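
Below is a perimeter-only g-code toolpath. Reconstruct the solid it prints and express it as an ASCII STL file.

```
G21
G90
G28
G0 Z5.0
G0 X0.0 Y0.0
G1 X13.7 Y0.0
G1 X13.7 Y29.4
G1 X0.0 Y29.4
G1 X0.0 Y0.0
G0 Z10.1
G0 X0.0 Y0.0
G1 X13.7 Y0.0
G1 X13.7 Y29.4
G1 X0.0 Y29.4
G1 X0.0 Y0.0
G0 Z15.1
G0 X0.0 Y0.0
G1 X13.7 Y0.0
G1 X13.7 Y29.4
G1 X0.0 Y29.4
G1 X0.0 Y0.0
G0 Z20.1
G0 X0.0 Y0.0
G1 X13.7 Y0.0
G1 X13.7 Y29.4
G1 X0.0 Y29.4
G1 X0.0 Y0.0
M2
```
solid part
  facet normal 0.0000 0.0000 -1.0000
    outer loop
      vertex 13.7 29.4 0.0
      vertex 13.7 0.0 0.0
      vertex 0.0 0.0 0.0
    endloop
  endfacet
  facet normal 0.0000 0.0000 -1.0000
    outer loop
      vertex 0.0 29.4 0.0
      vertex 13.7 29.4 0.0
      vertex 0.0 0.0 0.0
    endloop
  endfacet
  facet normal 0.0000 0.0000 1.0000
    outer loop
      vertex 0.0 0.0 20.1
      vertex 13.7 0.0 20.1
      vertex 13.7 29.4 20.1
    endloop
  endfacet
  facet normal 0.0000 0.0000 1.0000
    outer loop
      vertex 0.0 0.0 20.1
      vertex 13.7 29.4 20.1
      vertex 0.0 29.4 20.1
    endloop
  endfacet
  facet normal 0.0000 -1.0000 0.0000
    outer loop
      vertex 0.0 0.0 0.0
      vertex 13.7 0.0 0.0
      vertex 13.7 0.0 20.1
    endloop
  endfacet
  facet normal 0.0000 -1.0000 0.0000
    outer loop
      vertex 0.0 0.0 0.0
      vertex 13.7 0.0 20.1
      vertex 0.0 0.0 20.1
    endloop
  endfacet
  facet normal 0.0000 1.0000 0.0000
    outer loop
      vertex 13.7 29.4 20.1
      vertex 13.7 29.4 0.0
      vertex 0.0 29.4 0.0
    endloop
  endfacet
  facet normal 0.0000 1.0000 0.0000
    outer loop
      vertex 0.0 29.4 20.1
      vertex 13.7 29.4 20.1
      vertex 0.0 29.4 0.0
    endloop
  endfacet
  facet normal -1.0000 0.0000 0.0000
    outer loop
      vertex 0.0 29.4 20.1
      vertex 0.0 29.4 0.0
      vertex 0.0 0.0 0.0
    endloop
  endfacet
  facet normal -1.0000 0.0000 0.0000
    outer loop
      vertex 0.0 0.0 20.1
      vertex 0.0 29.4 20.1
      vertex 0.0 0.0 0.0
    endloop
  endfacet
  facet normal 1.0000 0.0000 0.0000
    outer loop
      vertex 13.7 0.0 0.0
      vertex 13.7 29.4 0.0
      vertex 13.7 29.4 20.1
    endloop
  endfacet
  facet normal 1.0000 0.0000 0.0000
    outer loop
      vertex 13.7 0.0 0.0
      vertex 13.7 29.4 20.1
      vertex 13.7 0.0 20.1
    endloop
  endfacet
endsolid part

The G0 Z moves step by Δz≈5.0 mm. Every layer's G1 loop is the same polygon, so the solid is a straight extrusion of it from z=0 to z≈20.1. Closing with flat bottom and top caps and triangulating gives 12 facets — a rectangular box, roughly 13.7 × 29.4 mm footprint and 20.1 mm tall.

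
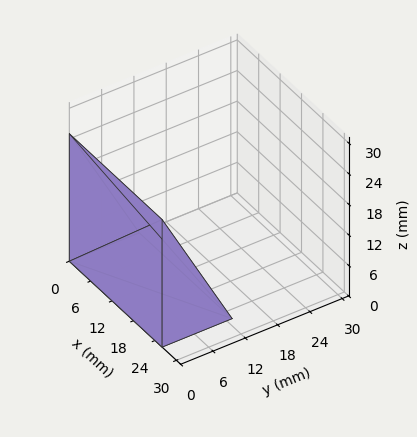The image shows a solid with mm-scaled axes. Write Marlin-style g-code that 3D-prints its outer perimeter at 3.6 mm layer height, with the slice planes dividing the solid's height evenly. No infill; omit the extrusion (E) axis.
Reading the render: the shape is a wedge (ramp): 26 × 13 mm base, rising to 25 mm along the y=0 edge and sloping linearly to z=0 at y=13 (dimensions read to the nearest mm from the axis ticks). For the g-code, the solid's height is divided into equal slices at the stated Δz and each level perimeter traced with G1 moves after a G0 lift.

; perimeter-only toolpath
G21 ; units = mm
G90 ; absolute positioning
G28 ; home
; layer 1
G0 Z3.6
G0 X0.0 Y0.0
G1 X26.0 Y0.0
G1 X26.0 Y11.1
G1 X0.0 Y11.1
G1 X0.0 Y0.0
; layer 2
G0 Z7.1
G0 X0.0 Y0.0
G1 X26.0 Y0.0
G1 X26.0 Y9.3
G1 X0.0 Y9.3
G1 X0.0 Y0.0
; layer 3
G0 Z10.7
G0 X0.0 Y0.0
G1 X26.0 Y0.0
G1 X26.0 Y7.4
G1 X0.0 Y7.4
G1 X0.0 Y0.0
; layer 4
G0 Z14.3
G0 X0.0 Y0.0
G1 X26.0 Y0.0
G1 X26.0 Y5.6
G1 X0.0 Y5.6
G1 X0.0 Y0.0
; layer 5
G0 Z17.9
G0 X0.0 Y0.0
G1 X26.0 Y0.0
G1 X26.0 Y3.7
G1 X0.0 Y3.7
G1 X0.0 Y0.0
; layer 6
G0 Z21.4
G0 X0.0 Y0.0
G1 X26.0 Y0.0
G1 X26.0 Y1.9
G1 X0.0 Y1.9
G1 X0.0 Y0.0
M2 ; end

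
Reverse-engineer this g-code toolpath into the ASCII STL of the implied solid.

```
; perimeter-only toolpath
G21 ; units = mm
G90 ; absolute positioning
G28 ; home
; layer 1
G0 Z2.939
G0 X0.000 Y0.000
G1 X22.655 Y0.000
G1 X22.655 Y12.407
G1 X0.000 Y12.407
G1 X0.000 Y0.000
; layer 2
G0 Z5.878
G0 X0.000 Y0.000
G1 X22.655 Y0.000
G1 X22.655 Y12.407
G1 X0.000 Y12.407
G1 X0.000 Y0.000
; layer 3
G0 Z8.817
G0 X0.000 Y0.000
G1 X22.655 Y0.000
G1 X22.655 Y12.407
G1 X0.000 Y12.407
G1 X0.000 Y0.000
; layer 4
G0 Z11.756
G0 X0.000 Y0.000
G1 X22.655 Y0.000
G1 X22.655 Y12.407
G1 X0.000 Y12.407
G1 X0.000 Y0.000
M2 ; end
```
solid part
  facet normal 0.0000 0.0000 -1.0000
    outer loop
      vertex 22.655 12.407 0.000
      vertex 22.655 0.000 0.000
      vertex 0.000 0.000 0.000
    endloop
  endfacet
  facet normal 0.0000 0.0000 -1.0000
    outer loop
      vertex 0.000 12.407 0.000
      vertex 22.655 12.407 0.000
      vertex 0.000 0.000 0.000
    endloop
  endfacet
  facet normal 0.0000 0.0000 1.0000
    outer loop
      vertex 0.000 0.000 11.756
      vertex 22.655 0.000 11.756
      vertex 22.655 12.407 11.756
    endloop
  endfacet
  facet normal 0.0000 0.0000 1.0000
    outer loop
      vertex 0.000 0.000 11.756
      vertex 22.655 12.407 11.756
      vertex 0.000 12.407 11.756
    endloop
  endfacet
  facet normal 0.0000 -1.0000 0.0000
    outer loop
      vertex 0.000 0.000 0.000
      vertex 22.655 0.000 0.000
      vertex 22.655 0.000 11.756
    endloop
  endfacet
  facet normal 0.0000 -1.0000 0.0000
    outer loop
      vertex 0.000 0.000 0.000
      vertex 22.655 0.000 11.756
      vertex 0.000 0.000 11.756
    endloop
  endfacet
  facet normal 0.0000 1.0000 0.0000
    outer loop
      vertex 22.655 12.407 11.756
      vertex 22.655 12.407 0.000
      vertex 0.000 12.407 0.000
    endloop
  endfacet
  facet normal 0.0000 1.0000 0.0000
    outer loop
      vertex 0.000 12.407 11.756
      vertex 22.655 12.407 11.756
      vertex 0.000 12.407 0.000
    endloop
  endfacet
  facet normal -1.0000 0.0000 0.0000
    outer loop
      vertex 0.000 12.407 11.756
      vertex 0.000 12.407 0.000
      vertex 0.000 0.000 0.000
    endloop
  endfacet
  facet normal -1.0000 0.0000 0.0000
    outer loop
      vertex 0.000 0.000 11.756
      vertex 0.000 12.407 11.756
      vertex 0.000 0.000 0.000
    endloop
  endfacet
  facet normal 1.0000 0.0000 0.0000
    outer loop
      vertex 22.655 0.000 0.000
      vertex 22.655 12.407 0.000
      vertex 22.655 12.407 11.756
    endloop
  endfacet
  facet normal 1.0000 0.0000 0.0000
    outer loop
      vertex 22.655 0.000 0.000
      vertex 22.655 12.407 11.756
      vertex 22.655 0.000 11.756
    endloop
  endfacet
endsolid part

The G0 Z moves step by Δz≈2.939 mm. Every layer's G1 loop is the same polygon, so the solid is a straight extrusion of it from z=0 to z≈11.8. Closing with flat bottom and top caps and triangulating gives 12 facets — a rectangular box, roughly 22.7 × 12.4 mm footprint and 11.8 mm tall.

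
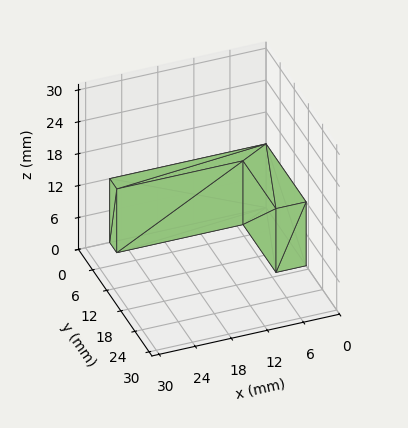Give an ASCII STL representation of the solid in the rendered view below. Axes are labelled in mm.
Reading the render: the shape is an L-shaped prism: outer 26 × 17 mm, arm thicknesses ≈ 3 mm (horizontal) and 5 mm (vertical), extruded 12 mm in z (dimensions read to the nearest mm from the axis ticks). For the STL, each face is triangulated and given an outward normal.

solid part
  facet normal 0.0000 0.0000 -1.0000
    outer loop
      vertex 26.00 3.00 0.00
      vertex 26.00 0.00 0.00
      vertex 0.00 0.00 0.00
    endloop
  endfacet
  facet normal 0.0000 0.0000 -1.0000
    outer loop
      vertex 5.00 3.00 0.00
      vertex 26.00 3.00 0.00
      vertex 0.00 0.00 0.00
    endloop
  endfacet
  facet normal 0.0000 0.0000 -1.0000
    outer loop
      vertex 5.00 17.00 0.00
      vertex 5.00 3.00 0.00
      vertex 0.00 0.00 0.00
    endloop
  endfacet
  facet normal 0.0000 0.0000 -1.0000
    outer loop
      vertex 0.00 17.00 0.00
      vertex 5.00 17.00 0.00
      vertex 0.00 0.00 0.00
    endloop
  endfacet
  facet normal 0.0000 0.0000 1.0000
    outer loop
      vertex 0.00 0.00 12.00
      vertex 26.00 0.00 12.00
      vertex 26.00 3.00 12.00
    endloop
  endfacet
  facet normal 0.0000 0.0000 1.0000
    outer loop
      vertex 0.00 0.00 12.00
      vertex 26.00 3.00 12.00
      vertex 5.00 3.00 12.00
    endloop
  endfacet
  facet normal 0.0000 0.0000 1.0000
    outer loop
      vertex 0.00 0.00 12.00
      vertex 5.00 3.00 12.00
      vertex 5.00 17.00 12.00
    endloop
  endfacet
  facet normal 0.0000 0.0000 1.0000
    outer loop
      vertex 0.00 0.00 12.00
      vertex 5.00 17.00 12.00
      vertex 0.00 17.00 12.00
    endloop
  endfacet
  facet normal 0.0000 -1.0000 0.0000
    outer loop
      vertex 0.00 0.00 0.00
      vertex 26.00 0.00 0.00
      vertex 26.00 0.00 12.00
    endloop
  endfacet
  facet normal 0.0000 -1.0000 0.0000
    outer loop
      vertex 0.00 0.00 0.00
      vertex 26.00 0.00 12.00
      vertex 0.00 0.00 12.00
    endloop
  endfacet
  facet normal 1.0000 0.0000 0.0000
    outer loop
      vertex 26.00 0.00 0.00
      vertex 26.00 3.00 0.00
      vertex 26.00 3.00 12.00
    endloop
  endfacet
  facet normal 1.0000 0.0000 0.0000
    outer loop
      vertex 26.00 0.00 0.00
      vertex 26.00 3.00 12.00
      vertex 26.00 0.00 12.00
    endloop
  endfacet
  facet normal 0.0000 1.0000 0.0000
    outer loop
      vertex 26.00 3.00 0.00
      vertex 5.00 3.00 0.00
      vertex 5.00 3.00 12.00
    endloop
  endfacet
  facet normal 0.0000 1.0000 0.0000
    outer loop
      vertex 26.00 3.00 0.00
      vertex 5.00 3.00 12.00
      vertex 26.00 3.00 12.00
    endloop
  endfacet
  facet normal 1.0000 0.0000 0.0000
    outer loop
      vertex 5.00 3.00 0.00
      vertex 5.00 17.00 0.00
      vertex 5.00 17.00 12.00
    endloop
  endfacet
  facet normal 1.0000 0.0000 0.0000
    outer loop
      vertex 5.00 3.00 0.00
      vertex 5.00 17.00 12.00
      vertex 5.00 3.00 12.00
    endloop
  endfacet
  facet normal 0.0000 1.0000 0.0000
    outer loop
      vertex 5.00 17.00 0.00
      vertex 0.00 17.00 0.00
      vertex 0.00 17.00 12.00
    endloop
  endfacet
  facet normal 0.0000 1.0000 0.0000
    outer loop
      vertex 5.00 17.00 0.00
      vertex 0.00 17.00 12.00
      vertex 5.00 17.00 12.00
    endloop
  endfacet
  facet normal -1.0000 0.0000 0.0000
    outer loop
      vertex 0.00 17.00 0.00
      vertex 0.00 0.00 0.00
      vertex 0.00 0.00 12.00
    endloop
  endfacet
  facet normal -1.0000 0.0000 0.0000
    outer loop
      vertex 0.00 17.00 0.00
      vertex 0.00 0.00 12.00
      vertex 0.00 17.00 12.00
    endloop
  endfacet
endsolid part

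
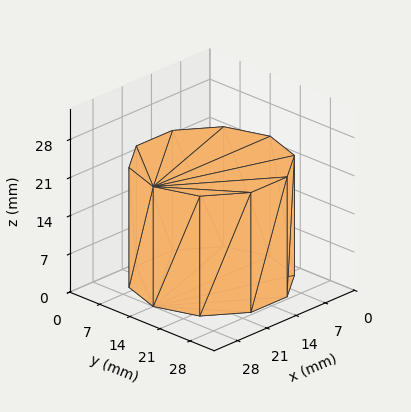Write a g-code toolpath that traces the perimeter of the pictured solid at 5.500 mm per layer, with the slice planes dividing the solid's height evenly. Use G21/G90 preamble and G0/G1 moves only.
Reading the render: the shape is a regular 10-sided prism (a cylinder approximated with 10 flat sides), circumscribed radius ≈ 14 mm, height ≈ 22 mm (dimensions read to the nearest mm from the axis ticks). For the g-code, the solid's height is divided into equal slices at the stated Δz and each level perimeter traced with G1 moves after a G0 lift.

; perimeter-only toolpath
G21 ; units = mm
G90 ; absolute positioning
G28 ; home
; layer 1
G0 Z5.500
G0 X28.000 Y14.000
G1 X25.326 Y22.229
G1 X18.326 Y27.315
G1 X9.674 Y27.315
G1 X2.674 Y22.229
G1 X0.000 Y14.000
G1 X2.674 Y5.771
G1 X9.674 Y0.685
G1 X18.326 Y0.685
G1 X25.326 Y5.771
G1 X28.000 Y14.000
; layer 2
G0 Z11.000
G0 X28.000 Y14.000
G1 X25.326 Y22.229
G1 X18.326 Y27.315
G1 X9.674 Y27.315
G1 X2.674 Y22.229
G1 X0.000 Y14.000
G1 X2.674 Y5.771
G1 X9.674 Y0.685
G1 X18.326 Y0.685
G1 X25.326 Y5.771
G1 X28.000 Y14.000
; layer 3
G0 Z16.500
G0 X28.000 Y14.000
G1 X25.326 Y22.229
G1 X18.326 Y27.315
G1 X9.674 Y27.315
G1 X2.674 Y22.229
G1 X0.000 Y14.000
G1 X2.674 Y5.771
G1 X9.674 Y0.685
G1 X18.326 Y0.685
G1 X25.326 Y5.771
G1 X28.000 Y14.000
; layer 4
G0 Z22.000
G0 X28.000 Y14.000
G1 X25.326 Y22.229
G1 X18.326 Y27.315
G1 X9.674 Y27.315
G1 X2.674 Y22.229
G1 X0.000 Y14.000
G1 X2.674 Y5.771
G1 X9.674 Y0.685
G1 X18.326 Y0.685
G1 X25.326 Y5.771
G1 X28.000 Y14.000
M2 ; end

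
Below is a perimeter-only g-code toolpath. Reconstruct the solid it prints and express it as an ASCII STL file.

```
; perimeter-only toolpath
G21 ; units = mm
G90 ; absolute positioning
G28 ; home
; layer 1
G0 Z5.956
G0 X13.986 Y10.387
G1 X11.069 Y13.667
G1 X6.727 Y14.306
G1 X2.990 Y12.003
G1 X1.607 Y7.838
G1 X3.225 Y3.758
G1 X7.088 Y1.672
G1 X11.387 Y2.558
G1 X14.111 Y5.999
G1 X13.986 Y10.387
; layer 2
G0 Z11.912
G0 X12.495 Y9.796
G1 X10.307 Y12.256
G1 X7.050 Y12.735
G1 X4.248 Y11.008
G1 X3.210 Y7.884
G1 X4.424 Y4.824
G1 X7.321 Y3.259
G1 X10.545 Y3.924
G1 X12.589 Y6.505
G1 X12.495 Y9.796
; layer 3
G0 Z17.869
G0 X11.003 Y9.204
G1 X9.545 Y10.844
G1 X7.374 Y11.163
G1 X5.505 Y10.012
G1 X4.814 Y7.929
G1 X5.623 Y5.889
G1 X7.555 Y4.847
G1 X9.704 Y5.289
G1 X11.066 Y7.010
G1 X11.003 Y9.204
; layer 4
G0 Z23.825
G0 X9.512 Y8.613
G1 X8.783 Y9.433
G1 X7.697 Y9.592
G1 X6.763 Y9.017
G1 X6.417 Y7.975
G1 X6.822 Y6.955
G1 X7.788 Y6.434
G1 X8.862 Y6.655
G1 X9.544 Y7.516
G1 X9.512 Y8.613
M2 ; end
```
solid part
  facet normal 0.0000 0.0000 -1.0000
    outer loop
      vertex 6.403 15.877 0.000
      vertex 11.831 15.079 0.000
      vertex 15.477 10.979 0.000
    endloop
  endfacet
  facet normal 0.0000 0.0000 -1.0000
    outer loop
      vertex 1.732 12.999 0.000
      vertex 6.403 15.877 0.000
      vertex 15.477 10.979 0.000
    endloop
  endfacet
  facet normal 0.0000 0.0000 -1.0000
    outer loop
      vertex 0.003 7.792 0.000
      vertex 1.732 12.999 0.000
      vertex 15.477 10.979 0.000
    endloop
  endfacet
  facet normal 0.0000 0.0000 -1.0000
    outer loop
      vertex 2.026 2.692 0.000
      vertex 0.003 7.792 0.000
      vertex 15.477 10.979 0.000
    endloop
  endfacet
  facet normal 0.0000 0.0000 -1.0000
    outer loop
      vertex 6.855 0.085 0.000
      vertex 2.026 2.692 0.000
      vertex 15.477 10.979 0.000
    endloop
  endfacet
  facet normal 0.0000 0.0000 -1.0000
    outer loop
      vertex 12.228 1.192 0.000
      vertex 6.855 0.085 0.000
      vertex 15.477 10.979 0.000
    endloop
  endfacet
  facet normal 0.0000 0.0000 -1.0000
    outer loop
      vertex 15.634 5.494 0.000
      vertex 12.228 1.192 0.000
      vertex 15.477 10.979 0.000
    endloop
  endfacet
  facet normal 0.7244 0.6442 0.2454
    outer loop
      vertex 15.477 10.979 0.000
      vertex 11.831 15.079 0.000
      vertex 8.021 8.021 29.781
    endloop
  endfacet
  facet normal 0.1410 0.9591 0.2453
    outer loop
      vertex 11.831 15.079 0.000
      vertex 6.403 15.877 0.000
      vertex 8.021 8.021 29.781
    endloop
  endfacet
  facet normal -0.5085 0.8253 0.2453
    outer loop
      vertex 6.403 15.877 0.000
      vertex 1.732 12.999 0.000
      vertex 8.021 8.021 29.781
    endloop
  endfacet
  facet normal -0.9200 0.3055 0.2454
    outer loop
      vertex 1.732 12.999 0.000
      vertex 0.003 7.792 0.000
      vertex 8.021 8.021 29.781
    endloop
  endfacet
  facet normal -0.9011 -0.3574 0.2454
    outer loop
      vertex 0.003 7.792 0.000
      vertex 2.026 2.692 0.000
      vertex 8.021 8.021 29.781
    endloop
  endfacet
  facet normal -0.4605 -0.8531 0.2454
    outer loop
      vertex 2.026 2.692 0.000
      vertex 6.855 0.085 0.000
      vertex 8.021 8.021 29.781
    endloop
  endfacet
  facet normal 0.1956 -0.9495 0.2454
    outer loop
      vertex 6.855 0.085 0.000
      vertex 12.228 1.192 0.000
      vertex 8.021 8.021 29.781
    endloop
  endfacet
  facet normal 0.7601 -0.6018 0.2454
    outer loop
      vertex 12.228 1.192 0.000
      vertex 15.634 5.494 0.000
      vertex 8.021 8.021 29.781
    endloop
  endfacet
  facet normal 0.9690 0.0277 0.2454
    outer loop
      vertex 15.634 5.494 0.000
      vertex 15.477 10.979 0.000
      vertex 8.021 8.021 29.781
    endloop
  endfacet
endsolid part

The G0 Z moves step by Δz≈5.956 mm. The G1 loops shrink linearly with z, so the solid tapers from its base footprint up to z≈29.8. Closing with a flat bottom cap and the tapered top and triangulating gives 16 facets — a regular 9-sided pyramid, base circumscribed radius ≈ 8.02 mm, apex at z ≈ 29.8 mm.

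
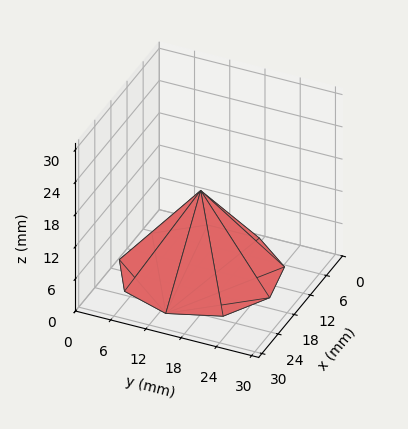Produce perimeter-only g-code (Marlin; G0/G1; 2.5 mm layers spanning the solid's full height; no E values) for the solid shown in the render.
Reading the render: the shape is a regular 9-sided pyramid, base circumscribed radius ≈ 13 mm, apex at z ≈ 15 mm (dimensions read to the nearest mm from the axis ticks). For the g-code, the solid's height is divided into equal slices at the stated Δz and each level perimeter traced with G1 moves after a G0 lift.

; perimeter-only toolpath
G21 ; units = mm
G90 ; absolute positioning
G28 ; home
; layer 1
G0 Z2.5
G0 X23.8 Y13.0
G1 X21.3 Y20.0
G1 X14.9 Y23.7
G1 X7.6 Y22.4
G1 X2.8 Y16.7
G1 X2.8 Y9.3
G1 X7.6 Y3.6
G1 X14.9 Y2.3
G1 X21.3 Y6.0
G1 X23.8 Y13.0
; layer 2
G0 Z5.0
G0 X21.7 Y13.0
G1 X19.7 Y18.6
G1 X14.5 Y21.5
G1 X8.7 Y20.5
G1 X4.9 Y15.9
G1 X4.9 Y10.1
G1 X8.7 Y5.5
G1 X14.5 Y4.5
G1 X19.7 Y7.4
G1 X21.7 Y13.0
; layer 3
G0 Z7.5
G0 X19.5 Y13.0
G1 X18.0 Y17.2
G1 X14.2 Y19.4
G1 X9.8 Y18.6
G1 X6.9 Y15.2
G1 X6.9 Y10.8
G1 X9.8 Y7.3
G1 X14.2 Y6.6
G1 X18.0 Y8.8
G1 X19.5 Y13.0
; layer 4
G0 Z10.0
G0 X17.3 Y13.0
G1 X16.3 Y15.8
G1 X13.8 Y17.3
G1 X10.8 Y16.8
G1 X8.9 Y14.5
G1 X8.9 Y11.5
G1 X10.8 Y9.2
G1 X13.8 Y8.7
G1 X16.3 Y10.2
G1 X17.3 Y13.0
; layer 5
G0 Z12.5
G0 X15.2 Y13.0
G1 X14.7 Y14.4
G1 X13.4 Y15.1
G1 X11.9 Y14.9
G1 X11.0 Y13.7
G1 X11.0 Y12.3
G1 X11.9 Y11.1
G1 X13.4 Y10.9
G1 X14.7 Y11.6
G1 X15.2 Y13.0
M2 ; end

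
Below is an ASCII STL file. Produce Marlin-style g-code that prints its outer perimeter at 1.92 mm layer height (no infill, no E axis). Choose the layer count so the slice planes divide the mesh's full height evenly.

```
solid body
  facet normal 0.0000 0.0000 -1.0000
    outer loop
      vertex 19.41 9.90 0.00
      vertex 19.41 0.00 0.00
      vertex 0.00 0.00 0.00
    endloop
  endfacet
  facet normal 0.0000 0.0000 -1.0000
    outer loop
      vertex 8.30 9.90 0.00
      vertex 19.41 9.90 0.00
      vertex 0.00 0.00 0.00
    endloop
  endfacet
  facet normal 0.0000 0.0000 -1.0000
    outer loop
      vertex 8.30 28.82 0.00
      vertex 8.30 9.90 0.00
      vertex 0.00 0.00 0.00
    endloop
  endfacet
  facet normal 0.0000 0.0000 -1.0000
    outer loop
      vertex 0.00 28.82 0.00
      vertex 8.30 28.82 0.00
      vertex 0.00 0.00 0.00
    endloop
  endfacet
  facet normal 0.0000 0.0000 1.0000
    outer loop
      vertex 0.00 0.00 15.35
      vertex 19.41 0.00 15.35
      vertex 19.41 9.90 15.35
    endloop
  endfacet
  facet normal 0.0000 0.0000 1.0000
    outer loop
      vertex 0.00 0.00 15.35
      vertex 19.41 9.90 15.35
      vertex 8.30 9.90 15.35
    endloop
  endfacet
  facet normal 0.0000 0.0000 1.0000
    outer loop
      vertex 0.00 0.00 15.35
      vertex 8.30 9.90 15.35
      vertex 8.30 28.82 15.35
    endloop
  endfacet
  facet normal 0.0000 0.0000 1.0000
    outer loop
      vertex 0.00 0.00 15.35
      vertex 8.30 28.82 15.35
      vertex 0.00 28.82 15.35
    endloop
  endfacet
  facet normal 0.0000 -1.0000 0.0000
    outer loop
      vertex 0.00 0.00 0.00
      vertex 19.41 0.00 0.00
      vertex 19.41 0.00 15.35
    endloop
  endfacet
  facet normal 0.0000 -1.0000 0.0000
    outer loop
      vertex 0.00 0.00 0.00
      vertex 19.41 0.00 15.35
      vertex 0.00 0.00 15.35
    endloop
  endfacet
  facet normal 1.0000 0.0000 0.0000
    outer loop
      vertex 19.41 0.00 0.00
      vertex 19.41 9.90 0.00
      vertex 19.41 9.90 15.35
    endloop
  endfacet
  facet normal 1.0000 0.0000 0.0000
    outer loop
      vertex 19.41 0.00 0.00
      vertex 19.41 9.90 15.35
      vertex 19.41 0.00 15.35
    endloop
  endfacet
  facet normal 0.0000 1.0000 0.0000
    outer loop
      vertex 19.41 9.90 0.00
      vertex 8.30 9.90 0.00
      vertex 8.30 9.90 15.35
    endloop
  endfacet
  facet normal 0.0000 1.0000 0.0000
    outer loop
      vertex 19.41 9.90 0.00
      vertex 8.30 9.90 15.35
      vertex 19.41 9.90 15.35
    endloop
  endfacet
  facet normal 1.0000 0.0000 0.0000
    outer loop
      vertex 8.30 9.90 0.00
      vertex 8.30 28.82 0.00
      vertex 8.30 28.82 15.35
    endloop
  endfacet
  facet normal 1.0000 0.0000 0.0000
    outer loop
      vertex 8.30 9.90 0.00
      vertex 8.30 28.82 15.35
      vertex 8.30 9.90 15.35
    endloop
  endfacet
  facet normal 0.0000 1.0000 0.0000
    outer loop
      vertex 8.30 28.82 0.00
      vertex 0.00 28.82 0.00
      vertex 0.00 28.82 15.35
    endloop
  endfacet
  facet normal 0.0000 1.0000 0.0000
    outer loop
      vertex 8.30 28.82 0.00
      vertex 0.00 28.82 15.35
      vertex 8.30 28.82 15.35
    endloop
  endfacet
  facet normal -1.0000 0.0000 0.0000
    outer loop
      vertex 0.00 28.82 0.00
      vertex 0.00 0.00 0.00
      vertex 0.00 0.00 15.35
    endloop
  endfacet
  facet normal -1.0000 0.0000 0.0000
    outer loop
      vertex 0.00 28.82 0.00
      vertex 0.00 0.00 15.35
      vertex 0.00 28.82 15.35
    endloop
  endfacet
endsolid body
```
; perimeter-only toolpath
G21 ; units = mm
G90 ; absolute positioning
G28 ; home
; layer 1
G0 Z1.92
G0 X0.00 Y0.00
G1 X19.41 Y0.00
G1 X19.41 Y9.90
G1 X8.30 Y9.90
G1 X8.30 Y28.82
G1 X0.00 Y28.82
G1 X0.00 Y0.00
; layer 2
G0 Z3.84
G0 X0.00 Y0.00
G1 X19.41 Y0.00
G1 X19.41 Y9.90
G1 X8.30 Y9.90
G1 X8.30 Y28.82
G1 X0.00 Y28.82
G1 X0.00 Y0.00
; layer 3
G0 Z5.76
G0 X0.00 Y0.00
G1 X19.41 Y0.00
G1 X19.41 Y9.90
G1 X8.30 Y9.90
G1 X8.30 Y28.82
G1 X0.00 Y28.82
G1 X0.00 Y0.00
; layer 4
G0 Z7.67
G0 X0.00 Y0.00
G1 X19.41 Y0.00
G1 X19.41 Y9.90
G1 X8.30 Y9.90
G1 X8.30 Y28.82
G1 X0.00 Y28.82
G1 X0.00 Y0.00
; layer 5
G0 Z9.59
G0 X0.00 Y0.00
G1 X19.41 Y0.00
G1 X19.41 Y9.90
G1 X8.30 Y9.90
G1 X8.30 Y28.82
G1 X0.00 Y28.82
G1 X0.00 Y0.00
; layer 6
G0 Z11.51
G0 X0.00 Y0.00
G1 X19.41 Y0.00
G1 X19.41 Y9.90
G1 X8.30 Y9.90
G1 X8.30 Y28.82
G1 X0.00 Y28.82
G1 X0.00 Y0.00
; layer 7
G0 Z13.43
G0 X0.00 Y0.00
G1 X19.41 Y0.00
G1 X19.41 Y9.90
G1 X8.30 Y9.90
G1 X8.30 Y28.82
G1 X0.00 Y28.82
G1 X0.00 Y0.00
; layer 8
G0 Z15.35
G0 X0.00 Y0.00
G1 X19.41 Y0.00
G1 X19.41 Y9.90
G1 X8.30 Y9.90
G1 X8.30 Y28.82
G1 X0.00 Y28.82
G1 X0.00 Y0.00
M2 ; end

The solid is an L-shaped prism: outer 19.4 × 28.8 mm, arm thicknesses ≈ 9.9 mm (horizontal) and 8.3 mm (vertical), extruded 15.3 mm in z. Slicing at Δz = 1.92 mm — 8 equal slices spanning the solid's height, so layer i sits at z = i·h/8 — gives 8 non-empty perimeters. Each is a 6-segment closed polygon; G0 lifts to the layer z and rapids to the start vertex, then G1 traces the edges.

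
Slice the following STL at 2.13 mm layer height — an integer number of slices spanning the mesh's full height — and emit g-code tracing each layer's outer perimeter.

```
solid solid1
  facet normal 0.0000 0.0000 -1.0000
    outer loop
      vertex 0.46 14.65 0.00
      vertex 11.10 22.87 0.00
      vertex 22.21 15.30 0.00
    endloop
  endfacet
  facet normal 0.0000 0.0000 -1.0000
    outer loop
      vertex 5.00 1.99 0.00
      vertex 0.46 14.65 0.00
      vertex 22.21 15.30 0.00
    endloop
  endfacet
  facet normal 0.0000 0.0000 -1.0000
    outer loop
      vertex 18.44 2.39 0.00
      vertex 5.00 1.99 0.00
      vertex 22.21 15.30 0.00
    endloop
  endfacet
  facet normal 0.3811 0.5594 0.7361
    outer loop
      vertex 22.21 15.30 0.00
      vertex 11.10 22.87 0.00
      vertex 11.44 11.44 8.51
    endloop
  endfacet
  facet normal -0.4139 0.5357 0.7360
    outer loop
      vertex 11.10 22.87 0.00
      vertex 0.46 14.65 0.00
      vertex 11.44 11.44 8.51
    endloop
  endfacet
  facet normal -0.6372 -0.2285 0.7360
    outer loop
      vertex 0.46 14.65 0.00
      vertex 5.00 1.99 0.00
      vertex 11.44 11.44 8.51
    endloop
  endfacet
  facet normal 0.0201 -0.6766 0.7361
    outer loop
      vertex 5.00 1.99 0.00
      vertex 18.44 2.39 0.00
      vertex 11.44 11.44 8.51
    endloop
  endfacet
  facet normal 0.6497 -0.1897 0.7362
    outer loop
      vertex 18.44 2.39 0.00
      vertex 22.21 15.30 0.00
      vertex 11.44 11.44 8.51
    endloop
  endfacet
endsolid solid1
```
; perimeter-only toolpath
G21 ; units = mm
G90 ; absolute positioning
G28 ; home
; layer 1
G0 Z2.13
G0 X19.52 Y14.34
G1 X11.18 Y20.01
G1 X3.21 Y13.85
G1 X6.61 Y4.35
G1 X16.69 Y4.65
G1 X19.52 Y14.34
; layer 2
G0 Z4.25
G0 X16.82 Y13.37
G1 X11.27 Y17.16
G1 X5.95 Y13.04
G1 X8.22 Y6.71
G1 X14.94 Y6.92
G1 X16.82 Y13.37
; layer 3
G0 Z6.38
G0 X14.13 Y12.41
G1 X11.36 Y14.30
G1 X8.70 Y12.24
G1 X9.83 Y9.08
G1 X13.19 Y9.18
G1 X14.13 Y12.41
M2 ; end

The solid is a regular 5-sided pyramid, base circumscribed radius ≈ 11.4 mm, apex at z ≈ 8.51 mm. Slicing at Δz = 2.13 mm — 4 equal slices spanning the solid's height, so layer i sits at z = i·h/4 — gives 3 non-empty perimeters. Each is a 5-segment closed polygon; G0 lifts to the layer z and rapids to the start vertex, then G1 traces the edges. The cross-section shrinks linearly with z (the slice at the apex is degenerate and omitted).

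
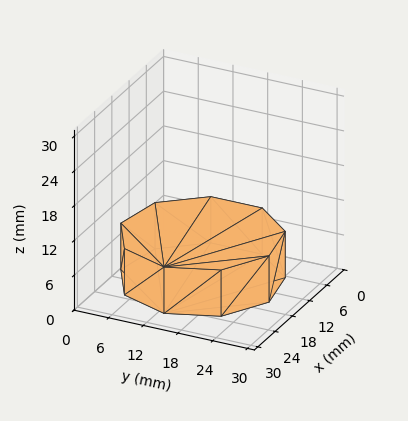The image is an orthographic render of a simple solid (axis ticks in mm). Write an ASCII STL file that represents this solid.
Reading the render: the shape is a regular 9-sided prism (a cylinder approximated with 9 flat sides), circumscribed radius ≈ 13 mm, height ≈ 8 mm (dimensions read to the nearest mm from the axis ticks). For the STL, each face is triangulated and given an outward normal.

solid part
  facet normal 0.0000 0.0000 -1.0000
    outer loop
      vertex 15.26 25.80 0.00
      vertex 22.96 21.36 0.00
      vertex 26.00 13.00 0.00
    endloop
  endfacet
  facet normal 0.0000 0.0000 -1.0000
    outer loop
      vertex 6.50 24.26 0.00
      vertex 15.26 25.80 0.00
      vertex 26.00 13.00 0.00
    endloop
  endfacet
  facet normal 0.0000 0.0000 -1.0000
    outer loop
      vertex 0.78 17.45 0.00
      vertex 6.50 24.26 0.00
      vertex 26.00 13.00 0.00
    endloop
  endfacet
  facet normal 0.0000 0.0000 -1.0000
    outer loop
      vertex 0.78 8.55 0.00
      vertex 0.78 17.45 0.00
      vertex 26.00 13.00 0.00
    endloop
  endfacet
  facet normal 0.0000 0.0000 -1.0000
    outer loop
      vertex 6.50 1.74 0.00
      vertex 0.78 8.55 0.00
      vertex 26.00 13.00 0.00
    endloop
  endfacet
  facet normal 0.0000 0.0000 -1.0000
    outer loop
      vertex 15.26 0.20 0.00
      vertex 6.50 1.74 0.00
      vertex 26.00 13.00 0.00
    endloop
  endfacet
  facet normal 0.0000 0.0000 -1.0000
    outer loop
      vertex 22.96 4.64 0.00
      vertex 15.26 0.20 0.00
      vertex 26.00 13.00 0.00
    endloop
  endfacet
  facet normal 0.0000 0.0000 1.0000
    outer loop
      vertex 26.00 13.00 8.00
      vertex 22.96 21.36 8.00
      vertex 15.26 25.80 8.00
    endloop
  endfacet
  facet normal 0.0000 0.0000 1.0000
    outer loop
      vertex 26.00 13.00 8.00
      vertex 15.26 25.80 8.00
      vertex 6.50 24.26 8.00
    endloop
  endfacet
  facet normal 0.0000 0.0000 1.0000
    outer loop
      vertex 26.00 13.00 8.00
      vertex 6.50 24.26 8.00
      vertex 0.78 17.45 8.00
    endloop
  endfacet
  facet normal 0.0000 0.0000 1.0000
    outer loop
      vertex 26.00 13.00 8.00
      vertex 0.78 17.45 8.00
      vertex 0.78 8.55 8.00
    endloop
  endfacet
  facet normal 0.0000 0.0000 1.0000
    outer loop
      vertex 26.00 13.00 8.00
      vertex 0.78 8.55 8.00
      vertex 6.50 1.74 8.00
    endloop
  endfacet
  facet normal 0.0000 0.0000 1.0000
    outer loop
      vertex 26.00 13.00 8.00
      vertex 6.50 1.74 8.00
      vertex 15.26 0.20 8.00
    endloop
  endfacet
  facet normal 0.0000 0.0000 1.0000
    outer loop
      vertex 26.00 13.00 8.00
      vertex 15.26 0.20 8.00
      vertex 22.96 4.64 8.00
    endloop
  endfacet
  facet normal 0.9398 0.3417 0.0000
    outer loop
      vertex 26.00 13.00 0.00
      vertex 22.96 21.36 0.00
      vertex 22.96 21.36 8.00
    endloop
  endfacet
  facet normal 0.9398 0.3417 0.0000
    outer loop
      vertex 26.00 13.00 0.00
      vertex 22.96 21.36 8.00
      vertex 26.00 13.00 8.00
    endloop
  endfacet
  facet normal 0.4995 0.8663 0.0000
    outer loop
      vertex 22.96 21.36 0.00
      vertex 15.26 25.80 0.00
      vertex 15.26 25.80 8.00
    endloop
  endfacet
  facet normal 0.4995 0.8663 0.0000
    outer loop
      vertex 22.96 21.36 0.00
      vertex 15.26 25.80 8.00
      vertex 22.96 21.36 8.00
    endloop
  endfacet
  facet normal -0.1731 0.9849 0.0000
    outer loop
      vertex 15.26 25.80 0.00
      vertex 6.50 24.26 0.00
      vertex 6.50 24.26 8.00
    endloop
  endfacet
  facet normal -0.1731 0.9849 0.0000
    outer loop
      vertex 15.26 25.80 0.00
      vertex 6.50 24.26 8.00
      vertex 15.26 25.80 8.00
    endloop
  endfacet
  facet normal -0.7657 0.6432 0.0000
    outer loop
      vertex 6.50 24.26 0.00
      vertex 0.78 17.45 0.00
      vertex 0.78 17.45 8.00
    endloop
  endfacet
  facet normal -0.7657 0.6432 0.0000
    outer loop
      vertex 6.50 24.26 0.00
      vertex 0.78 17.45 8.00
      vertex 6.50 24.26 8.00
    endloop
  endfacet
  facet normal -1.0000 0.0000 0.0000
    outer loop
      vertex 0.78 17.45 0.00
      vertex 0.78 8.55 0.00
      vertex 0.78 8.55 8.00
    endloop
  endfacet
  facet normal -1.0000 0.0000 0.0000
    outer loop
      vertex 0.78 17.45 0.00
      vertex 0.78 8.55 8.00
      vertex 0.78 17.45 8.00
    endloop
  endfacet
  facet normal -0.7657 -0.6432 0.0000
    outer loop
      vertex 0.78 8.55 0.00
      vertex 6.50 1.74 0.00
      vertex 6.50 1.74 8.00
    endloop
  endfacet
  facet normal -0.7657 -0.6432 0.0000
    outer loop
      vertex 0.78 8.55 0.00
      vertex 6.50 1.74 8.00
      vertex 0.78 8.55 8.00
    endloop
  endfacet
  facet normal -0.1731 -0.9849 0.0000
    outer loop
      vertex 6.50 1.74 0.00
      vertex 15.26 0.20 0.00
      vertex 15.26 0.20 8.00
    endloop
  endfacet
  facet normal -0.1731 -0.9849 0.0000
    outer loop
      vertex 6.50 1.74 0.00
      vertex 15.26 0.20 8.00
      vertex 6.50 1.74 8.00
    endloop
  endfacet
  facet normal 0.4995 -0.8663 0.0000
    outer loop
      vertex 15.26 0.20 0.00
      vertex 22.96 4.64 0.00
      vertex 22.96 4.64 8.00
    endloop
  endfacet
  facet normal 0.4995 -0.8663 0.0000
    outer loop
      vertex 15.26 0.20 0.00
      vertex 22.96 4.64 8.00
      vertex 15.26 0.20 8.00
    endloop
  endfacet
  facet normal 0.9398 -0.3417 0.0000
    outer loop
      vertex 22.96 4.64 0.00
      vertex 26.00 13.00 0.00
      vertex 26.00 13.00 8.00
    endloop
  endfacet
  facet normal 0.9398 -0.3417 0.0000
    outer loop
      vertex 22.96 4.64 0.00
      vertex 26.00 13.00 8.00
      vertex 22.96 4.64 8.00
    endloop
  endfacet
endsolid part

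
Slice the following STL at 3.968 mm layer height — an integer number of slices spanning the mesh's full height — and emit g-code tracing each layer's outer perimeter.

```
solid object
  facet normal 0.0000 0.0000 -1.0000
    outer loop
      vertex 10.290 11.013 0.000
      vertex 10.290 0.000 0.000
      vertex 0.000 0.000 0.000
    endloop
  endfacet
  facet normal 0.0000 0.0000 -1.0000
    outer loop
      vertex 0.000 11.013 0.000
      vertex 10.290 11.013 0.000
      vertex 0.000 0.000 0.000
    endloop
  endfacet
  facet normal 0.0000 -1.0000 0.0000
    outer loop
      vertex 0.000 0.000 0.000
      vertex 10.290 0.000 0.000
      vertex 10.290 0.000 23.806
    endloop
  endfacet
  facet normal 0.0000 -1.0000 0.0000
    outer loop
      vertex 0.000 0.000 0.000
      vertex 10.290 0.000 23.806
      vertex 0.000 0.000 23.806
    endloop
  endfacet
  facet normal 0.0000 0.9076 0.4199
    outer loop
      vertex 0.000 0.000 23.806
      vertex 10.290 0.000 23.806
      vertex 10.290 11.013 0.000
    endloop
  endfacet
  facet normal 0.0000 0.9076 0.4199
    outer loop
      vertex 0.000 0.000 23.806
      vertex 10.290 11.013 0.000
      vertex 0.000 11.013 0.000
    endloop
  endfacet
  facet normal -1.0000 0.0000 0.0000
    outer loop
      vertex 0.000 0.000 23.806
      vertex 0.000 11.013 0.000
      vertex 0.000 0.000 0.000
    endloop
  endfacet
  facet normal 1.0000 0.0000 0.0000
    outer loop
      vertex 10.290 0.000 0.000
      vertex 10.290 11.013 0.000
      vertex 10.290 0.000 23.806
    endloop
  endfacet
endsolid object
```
; perimeter-only toolpath
G21 ; units = mm
G90 ; absolute positioning
G28 ; home
; layer 1
G0 Z3.968
G0 X0.000 Y0.000
G1 X10.290 Y0.000
G1 X10.290 Y9.178
G1 X0.000 Y9.178
G1 X0.000 Y0.000
; layer 2
G0 Z7.935
G0 X0.000 Y0.000
G1 X10.290 Y0.000
G1 X10.290 Y7.342
G1 X0.000 Y7.342
G1 X0.000 Y0.000
; layer 3
G0 Z11.903
G0 X0.000 Y0.000
G1 X10.290 Y0.000
G1 X10.290 Y5.506
G1 X0.000 Y5.506
G1 X0.000 Y0.000
; layer 4
G0 Z15.871
G0 X0.000 Y0.000
G1 X10.290 Y0.000
G1 X10.290 Y3.671
G1 X0.000 Y3.671
G1 X0.000 Y0.000
; layer 5
G0 Z19.838
G0 X0.000 Y0.000
G1 X10.290 Y0.000
G1 X10.290 Y1.835
G1 X0.000 Y1.835
G1 X0.000 Y0.000
M2 ; end

The solid is a wedge (ramp): 10.3 × 11 mm base, rising to 23.8 mm along the y=0 edge and sloping linearly to z=0 at y=11. Slicing at Δz = 3.968 mm — 6 equal slices spanning the solid's height, so layer i sits at z = i·h/6 — gives 5 non-empty perimeters. Each is a 4-segment closed polygon; G0 lifts to the layer z and rapids to the start vertex, then G1 traces the edges. The cross-section shrinks linearly with z (the slice at the apex is degenerate and omitted).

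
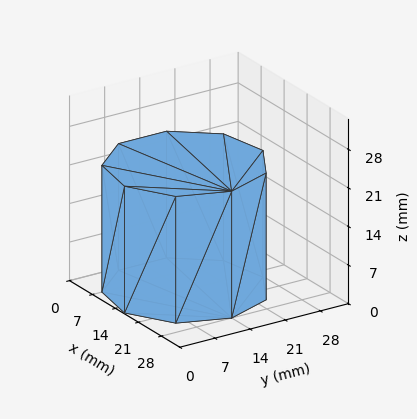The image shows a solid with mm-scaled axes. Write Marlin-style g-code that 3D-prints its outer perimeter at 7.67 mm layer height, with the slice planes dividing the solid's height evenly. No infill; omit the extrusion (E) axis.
Reading the render: the shape is a regular 9-sided prism (a cylinder approximated with 9 flat sides), circumscribed radius ≈ 14 mm, height ≈ 23 mm (dimensions read to the nearest mm from the axis ticks). For the g-code, the solid's height is divided into equal slices at the stated Δz and each level perimeter traced with G1 moves after a G0 lift.

; perimeter-only toolpath
G21 ; units = mm
G90 ; absolute positioning
G28 ; home
; layer 1
G0 Z7.67
G0 X28.00 Y14.00
G1 X24.72 Y23.00
G1 X16.43 Y27.79
G1 X7.00 Y26.12
G1 X0.84 Y18.79
G1 X0.84 Y9.21
G1 X7.00 Y1.88
G1 X16.43 Y0.21
G1 X24.72 Y5.00
G1 X28.00 Y14.00
; layer 2
G0 Z15.33
G0 X28.00 Y14.00
G1 X24.72 Y23.00
G1 X16.43 Y27.79
G1 X7.00 Y26.12
G1 X0.84 Y18.79
G1 X0.84 Y9.21
G1 X7.00 Y1.88
G1 X16.43 Y0.21
G1 X24.72 Y5.00
G1 X28.00 Y14.00
; layer 3
G0 Z23.00
G0 X28.00 Y14.00
G1 X24.72 Y23.00
G1 X16.43 Y27.79
G1 X7.00 Y26.12
G1 X0.84 Y18.79
G1 X0.84 Y9.21
G1 X7.00 Y1.88
G1 X16.43 Y0.21
G1 X24.72 Y5.00
G1 X28.00 Y14.00
M2 ; end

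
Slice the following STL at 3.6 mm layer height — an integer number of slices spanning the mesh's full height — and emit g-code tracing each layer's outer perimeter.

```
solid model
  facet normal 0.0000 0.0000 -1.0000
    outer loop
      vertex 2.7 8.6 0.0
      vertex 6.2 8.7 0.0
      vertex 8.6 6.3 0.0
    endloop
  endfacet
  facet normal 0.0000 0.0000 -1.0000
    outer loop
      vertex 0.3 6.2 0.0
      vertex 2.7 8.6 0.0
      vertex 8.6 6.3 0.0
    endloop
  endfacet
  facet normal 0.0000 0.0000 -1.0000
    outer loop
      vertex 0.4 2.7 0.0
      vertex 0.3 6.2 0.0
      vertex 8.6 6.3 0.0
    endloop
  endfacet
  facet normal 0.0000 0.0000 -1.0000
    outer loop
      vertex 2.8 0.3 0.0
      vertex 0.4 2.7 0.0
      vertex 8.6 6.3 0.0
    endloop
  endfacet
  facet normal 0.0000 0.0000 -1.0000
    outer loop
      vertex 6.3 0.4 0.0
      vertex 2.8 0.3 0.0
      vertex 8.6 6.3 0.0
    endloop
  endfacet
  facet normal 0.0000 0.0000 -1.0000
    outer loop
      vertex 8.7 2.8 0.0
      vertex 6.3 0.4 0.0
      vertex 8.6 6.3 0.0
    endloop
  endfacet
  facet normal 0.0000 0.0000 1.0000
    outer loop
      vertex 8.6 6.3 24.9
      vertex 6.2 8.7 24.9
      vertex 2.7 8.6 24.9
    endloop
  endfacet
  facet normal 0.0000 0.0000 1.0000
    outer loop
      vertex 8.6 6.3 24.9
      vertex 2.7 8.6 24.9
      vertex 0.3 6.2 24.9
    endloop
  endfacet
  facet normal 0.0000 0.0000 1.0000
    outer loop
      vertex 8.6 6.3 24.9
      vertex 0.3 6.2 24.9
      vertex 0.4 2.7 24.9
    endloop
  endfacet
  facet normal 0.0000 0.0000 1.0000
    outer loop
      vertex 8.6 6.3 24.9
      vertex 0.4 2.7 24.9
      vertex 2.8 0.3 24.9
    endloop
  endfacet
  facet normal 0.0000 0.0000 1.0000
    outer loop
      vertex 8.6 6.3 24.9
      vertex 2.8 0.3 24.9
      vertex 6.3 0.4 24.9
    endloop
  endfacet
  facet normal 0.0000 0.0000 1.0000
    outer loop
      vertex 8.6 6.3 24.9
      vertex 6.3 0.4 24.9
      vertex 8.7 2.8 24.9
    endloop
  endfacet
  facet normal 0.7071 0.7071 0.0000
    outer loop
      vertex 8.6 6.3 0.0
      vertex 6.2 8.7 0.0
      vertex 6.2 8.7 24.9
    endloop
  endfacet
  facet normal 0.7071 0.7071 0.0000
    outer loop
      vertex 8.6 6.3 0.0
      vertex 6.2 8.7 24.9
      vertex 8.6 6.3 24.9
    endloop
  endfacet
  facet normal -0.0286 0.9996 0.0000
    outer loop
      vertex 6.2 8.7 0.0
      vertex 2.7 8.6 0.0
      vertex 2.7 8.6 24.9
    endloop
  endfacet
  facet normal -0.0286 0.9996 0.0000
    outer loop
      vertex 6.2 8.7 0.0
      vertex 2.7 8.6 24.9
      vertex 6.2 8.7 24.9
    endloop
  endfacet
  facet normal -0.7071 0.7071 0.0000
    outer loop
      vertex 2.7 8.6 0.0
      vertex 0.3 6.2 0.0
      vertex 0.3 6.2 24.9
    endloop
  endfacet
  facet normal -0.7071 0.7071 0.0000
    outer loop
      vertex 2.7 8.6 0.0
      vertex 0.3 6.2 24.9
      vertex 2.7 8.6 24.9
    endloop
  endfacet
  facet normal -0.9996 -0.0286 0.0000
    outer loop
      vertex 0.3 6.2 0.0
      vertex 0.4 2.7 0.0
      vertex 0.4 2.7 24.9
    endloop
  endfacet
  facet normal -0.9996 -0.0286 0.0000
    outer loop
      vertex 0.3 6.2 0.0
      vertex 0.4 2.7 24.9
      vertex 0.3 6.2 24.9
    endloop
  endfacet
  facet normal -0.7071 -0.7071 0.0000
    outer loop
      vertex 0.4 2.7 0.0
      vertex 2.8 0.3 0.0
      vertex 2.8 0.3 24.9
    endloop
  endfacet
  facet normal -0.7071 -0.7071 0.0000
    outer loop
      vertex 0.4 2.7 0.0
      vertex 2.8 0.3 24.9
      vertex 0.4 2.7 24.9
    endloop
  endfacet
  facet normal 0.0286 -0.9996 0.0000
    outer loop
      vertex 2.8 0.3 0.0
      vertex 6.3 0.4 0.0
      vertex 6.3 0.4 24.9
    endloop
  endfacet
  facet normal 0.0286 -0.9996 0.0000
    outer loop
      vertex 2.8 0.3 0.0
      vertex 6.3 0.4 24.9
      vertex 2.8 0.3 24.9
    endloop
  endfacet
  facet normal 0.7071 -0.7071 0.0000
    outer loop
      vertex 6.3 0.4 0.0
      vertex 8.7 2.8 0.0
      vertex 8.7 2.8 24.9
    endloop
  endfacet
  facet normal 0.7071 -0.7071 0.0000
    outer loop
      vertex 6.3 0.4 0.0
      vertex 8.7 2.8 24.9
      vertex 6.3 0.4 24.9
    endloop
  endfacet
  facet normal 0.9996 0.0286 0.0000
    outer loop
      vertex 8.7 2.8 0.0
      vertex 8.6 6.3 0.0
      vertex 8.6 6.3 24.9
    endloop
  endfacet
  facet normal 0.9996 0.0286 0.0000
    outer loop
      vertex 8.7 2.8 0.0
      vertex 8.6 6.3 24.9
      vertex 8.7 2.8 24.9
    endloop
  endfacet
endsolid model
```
; perimeter-only toolpath
G21 ; units = mm
G90 ; absolute positioning
G28 ; home
; layer 1
G0 Z3.6
G0 X8.6 Y6.3
G1 X6.2 Y8.7
G1 X2.7 Y8.6
G1 X0.3 Y6.2
G1 X0.4 Y2.7
G1 X2.8 Y0.3
G1 X6.3 Y0.4
G1 X8.7 Y2.8
G1 X8.6 Y6.3
; layer 2
G0 Z7.1
G0 X8.6 Y6.3
G1 X6.2 Y8.7
G1 X2.7 Y8.6
G1 X0.3 Y6.2
G1 X0.4 Y2.7
G1 X2.8 Y0.3
G1 X6.3 Y0.4
G1 X8.7 Y2.8
G1 X8.6 Y6.3
; layer 3
G0 Z10.7
G0 X8.6 Y6.3
G1 X6.2 Y8.7
G1 X2.7 Y8.6
G1 X0.3 Y6.2
G1 X0.4 Y2.7
G1 X2.8 Y0.3
G1 X6.3 Y0.4
G1 X8.7 Y2.8
G1 X8.6 Y6.3
; layer 4
G0 Z14.2
G0 X8.6 Y6.3
G1 X6.2 Y8.7
G1 X2.7 Y8.6
G1 X0.3 Y6.2
G1 X0.4 Y2.7
G1 X2.8 Y0.3
G1 X6.3 Y0.4
G1 X8.7 Y2.8
G1 X8.6 Y6.3
; layer 5
G0 Z17.8
G0 X8.6 Y6.3
G1 X6.2 Y8.7
G1 X2.7 Y8.6
G1 X0.3 Y6.2
G1 X0.4 Y2.7
G1 X2.8 Y0.3
G1 X6.3 Y0.4
G1 X8.7 Y2.8
G1 X8.6 Y6.3
; layer 6
G0 Z21.3
G0 X8.6 Y6.3
G1 X6.2 Y8.7
G1 X2.7 Y8.6
G1 X0.3 Y6.2
G1 X0.4 Y2.7
G1 X2.8 Y0.3
G1 X6.3 Y0.4
G1 X8.7 Y2.8
G1 X8.6 Y6.3
; layer 7
G0 Z24.9
G0 X8.6 Y6.3
G1 X6.2 Y8.7
G1 X2.7 Y8.6
G1 X0.3 Y6.2
G1 X0.4 Y2.7
G1 X2.8 Y0.3
G1 X6.3 Y0.4
G1 X8.7 Y2.8
G1 X8.6 Y6.3
M2 ; end

The solid is a regular 8-sided prism (a cylinder approximated with 8 flat sides), circumscribed radius ≈ 4.5 mm, height ≈ 24.9 mm. Slicing at Δz = 3.6 mm — 7 equal slices spanning the solid's height, so layer i sits at z = i·h/7 — gives 7 non-empty perimeters. Each is a 8-segment closed polygon; G0 lifts to the layer z and rapids to the start vertex, then G1 traces the edges.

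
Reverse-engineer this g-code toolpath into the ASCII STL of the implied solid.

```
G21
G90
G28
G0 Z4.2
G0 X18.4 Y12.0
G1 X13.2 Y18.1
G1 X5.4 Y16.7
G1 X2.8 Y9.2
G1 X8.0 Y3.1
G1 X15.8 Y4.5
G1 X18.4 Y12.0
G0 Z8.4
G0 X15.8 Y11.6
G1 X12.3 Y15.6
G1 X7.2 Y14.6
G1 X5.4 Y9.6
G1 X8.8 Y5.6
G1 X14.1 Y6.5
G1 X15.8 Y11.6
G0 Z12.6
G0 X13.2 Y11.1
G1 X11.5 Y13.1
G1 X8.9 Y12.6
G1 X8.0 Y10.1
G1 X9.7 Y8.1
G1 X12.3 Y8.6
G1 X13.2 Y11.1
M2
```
solid part
  facet normal 0.0000 0.0000 -1.0000
    outer loop
      vertex 3.7 18.7 0.0
      vertex 14.1 20.6 0.0
      vertex 21.0 12.5 0.0
    endloop
  endfacet
  facet normal 0.0000 0.0000 -1.0000
    outer loop
      vertex 0.2 8.7 0.0
      vertex 3.7 18.7 0.0
      vertex 21.0 12.5 0.0
    endloop
  endfacet
  facet normal 0.0000 0.0000 -1.0000
    outer loop
      vertex 7.1 0.6 0.0
      vertex 0.2 8.7 0.0
      vertex 21.0 12.5 0.0
    endloop
  endfacet
  facet normal 0.0000 0.0000 -1.0000
    outer loop
      vertex 17.5 2.5 0.0
      vertex 7.1 0.6 0.0
      vertex 21.0 12.5 0.0
    endloop
  endfacet
  facet normal 0.6685 0.5695 0.4783
    outer loop
      vertex 21.0 12.5 0.0
      vertex 14.1 20.6 0.0
      vertex 10.6 10.6 16.8
    endloop
  endfacet
  facet normal -0.1576 0.8626 0.4806
    outer loop
      vertex 14.1 20.6 0.0
      vertex 3.7 18.7 0.0
      vertex 10.6 10.6 16.8
    endloop
  endfacet
  facet normal -0.8281 0.2898 0.4799
    outer loop
      vertex 3.7 18.7 0.0
      vertex 0.2 8.7 0.0
      vertex 10.6 10.6 16.8
    endloop
  endfacet
  facet normal -0.6685 -0.5695 0.4783
    outer loop
      vertex 0.2 8.7 0.0
      vertex 7.1 0.6 0.0
      vertex 10.6 10.6 16.8
    endloop
  endfacet
  facet normal 0.1576 -0.8626 0.4806
    outer loop
      vertex 7.1 0.6 0.0
      vertex 17.5 2.5 0.0
      vertex 10.6 10.6 16.8
    endloop
  endfacet
  facet normal 0.8281 -0.2898 0.4799
    outer loop
      vertex 17.5 2.5 0.0
      vertex 21.0 12.5 0.0
      vertex 10.6 10.6 16.8
    endloop
  endfacet
endsolid part

The G0 Z moves step by Δz≈4.2 mm. The G1 loops shrink linearly with z, so the solid tapers from its base footprint up to z≈16.8. Closing with a flat bottom cap and the tapered top and triangulating gives 10 facets — a regular 6-sided pyramid, base circumscribed radius ≈ 10.6 mm, apex at z ≈ 16.8 mm.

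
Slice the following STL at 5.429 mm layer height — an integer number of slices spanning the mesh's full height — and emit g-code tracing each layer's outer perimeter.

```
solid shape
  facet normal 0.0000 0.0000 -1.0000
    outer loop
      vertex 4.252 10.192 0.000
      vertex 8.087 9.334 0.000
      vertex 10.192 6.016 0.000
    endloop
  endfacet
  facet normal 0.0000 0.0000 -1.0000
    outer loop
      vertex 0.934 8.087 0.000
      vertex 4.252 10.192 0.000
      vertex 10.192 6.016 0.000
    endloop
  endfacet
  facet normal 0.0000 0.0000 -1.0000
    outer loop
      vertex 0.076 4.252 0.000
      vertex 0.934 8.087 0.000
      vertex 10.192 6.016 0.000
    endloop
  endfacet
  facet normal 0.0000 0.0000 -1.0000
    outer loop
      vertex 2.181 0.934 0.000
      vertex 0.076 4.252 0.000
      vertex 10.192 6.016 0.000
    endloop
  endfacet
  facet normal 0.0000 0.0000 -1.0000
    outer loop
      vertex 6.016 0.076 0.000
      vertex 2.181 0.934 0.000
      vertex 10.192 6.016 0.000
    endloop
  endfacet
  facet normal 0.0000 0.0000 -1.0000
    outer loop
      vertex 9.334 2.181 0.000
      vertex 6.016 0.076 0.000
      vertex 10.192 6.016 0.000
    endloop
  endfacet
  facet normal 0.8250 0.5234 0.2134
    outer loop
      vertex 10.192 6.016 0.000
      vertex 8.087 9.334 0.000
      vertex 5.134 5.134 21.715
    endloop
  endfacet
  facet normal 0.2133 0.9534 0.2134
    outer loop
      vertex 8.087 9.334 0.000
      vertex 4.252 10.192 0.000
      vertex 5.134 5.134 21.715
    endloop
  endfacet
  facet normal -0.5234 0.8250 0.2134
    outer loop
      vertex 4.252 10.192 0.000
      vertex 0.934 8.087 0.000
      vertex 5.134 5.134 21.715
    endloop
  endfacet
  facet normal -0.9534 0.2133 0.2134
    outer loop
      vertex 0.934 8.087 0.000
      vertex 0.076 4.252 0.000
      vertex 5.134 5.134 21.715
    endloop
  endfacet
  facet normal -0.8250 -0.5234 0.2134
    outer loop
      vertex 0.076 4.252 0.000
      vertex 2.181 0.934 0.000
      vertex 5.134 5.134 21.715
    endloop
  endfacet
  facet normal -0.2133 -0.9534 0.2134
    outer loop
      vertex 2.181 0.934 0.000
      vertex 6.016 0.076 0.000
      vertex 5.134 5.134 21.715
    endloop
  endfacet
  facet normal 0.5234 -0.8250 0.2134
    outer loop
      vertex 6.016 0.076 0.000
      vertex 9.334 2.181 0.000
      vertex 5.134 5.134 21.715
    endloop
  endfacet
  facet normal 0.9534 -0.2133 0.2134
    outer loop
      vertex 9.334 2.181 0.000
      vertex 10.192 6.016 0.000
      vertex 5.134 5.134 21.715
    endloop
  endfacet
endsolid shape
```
; perimeter-only toolpath
G21 ; units = mm
G90 ; absolute positioning
G28 ; home
; layer 1
G0 Z5.429
G0 X8.928 Y5.796
G1 X7.349 Y8.284
G1 X4.473 Y8.928
G1 X1.984 Y7.349
G1 X1.341 Y4.473
G1 X2.919 Y1.984
G1 X5.796 Y1.341
G1 X8.284 Y2.919
G1 X8.928 Y5.796
; layer 2
G0 Z10.857
G0 X7.663 Y5.575
G1 X6.611 Y7.234
G1 X4.693 Y7.663
G1 X3.034 Y6.611
G1 X2.605 Y4.693
G1 X3.658 Y3.034
G1 X5.575 Y2.605
G1 X7.234 Y3.658
G1 X7.663 Y5.575
; layer 3
G0 Z16.286
G0 X6.399 Y5.354
G1 X5.872 Y6.184
G1 X4.913 Y6.399
G1 X4.084 Y5.872
G1 X3.870 Y4.913
G1 X4.396 Y4.084
G1 X5.354 Y3.870
G1 X6.184 Y4.396
G1 X6.399 Y5.354
M2 ; end

The solid is a regular 8-sided pyramid, base circumscribed radius ≈ 5.13 mm, apex at z ≈ 21.7 mm. Slicing at Δz = 5.429 mm — 4 equal slices spanning the solid's height, so layer i sits at z = i·h/4 — gives 3 non-empty perimeters. Each is a 8-segment closed polygon; G0 lifts to the layer z and rapids to the start vertex, then G1 traces the edges. The cross-section shrinks linearly with z (the slice at the apex is degenerate and omitted).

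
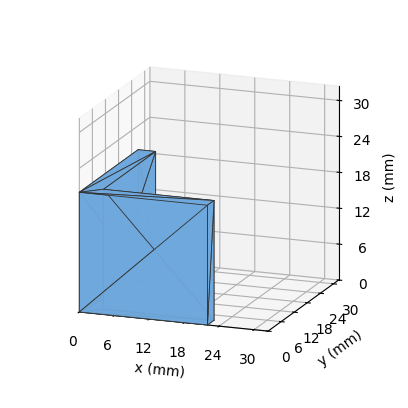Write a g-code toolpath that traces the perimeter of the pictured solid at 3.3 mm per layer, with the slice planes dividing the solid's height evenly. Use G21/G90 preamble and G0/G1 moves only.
Reading the render: the shape is an L-shaped prism: outer 22 × 27 mm, arm thicknesses ≈ 3 mm (horizontal) and 3 mm (vertical), extruded 20 mm in z (dimensions read to the nearest mm from the axis ticks). For the g-code, the solid's height is divided into equal slices at the stated Δz and each level perimeter traced with G1 moves after a G0 lift.

; perimeter-only toolpath
G21 ; units = mm
G90 ; absolute positioning
G28 ; home
; layer 1
G0 Z3.3
G0 X0.0 Y0.0
G1 X22.0 Y0.0
G1 X22.0 Y3.0
G1 X3.0 Y3.0
G1 X3.0 Y27.0
G1 X0.0 Y27.0
G1 X0.0 Y0.0
; layer 2
G0 Z6.7
G0 X0.0 Y0.0
G1 X22.0 Y0.0
G1 X22.0 Y3.0
G1 X3.0 Y3.0
G1 X3.0 Y27.0
G1 X0.0 Y27.0
G1 X0.0 Y0.0
; layer 3
G0 Z10.0
G0 X0.0 Y0.0
G1 X22.0 Y0.0
G1 X22.0 Y3.0
G1 X3.0 Y3.0
G1 X3.0 Y27.0
G1 X0.0 Y27.0
G1 X0.0 Y0.0
; layer 4
G0 Z13.3
G0 X0.0 Y0.0
G1 X22.0 Y0.0
G1 X22.0 Y3.0
G1 X3.0 Y3.0
G1 X3.0 Y27.0
G1 X0.0 Y27.0
G1 X0.0 Y0.0
; layer 5
G0 Z16.7
G0 X0.0 Y0.0
G1 X22.0 Y0.0
G1 X22.0 Y3.0
G1 X3.0 Y3.0
G1 X3.0 Y27.0
G1 X0.0 Y27.0
G1 X0.0 Y0.0
; layer 6
G0 Z20.0
G0 X0.0 Y0.0
G1 X22.0 Y0.0
G1 X22.0 Y3.0
G1 X3.0 Y3.0
G1 X3.0 Y27.0
G1 X0.0 Y27.0
G1 X0.0 Y0.0
M2 ; end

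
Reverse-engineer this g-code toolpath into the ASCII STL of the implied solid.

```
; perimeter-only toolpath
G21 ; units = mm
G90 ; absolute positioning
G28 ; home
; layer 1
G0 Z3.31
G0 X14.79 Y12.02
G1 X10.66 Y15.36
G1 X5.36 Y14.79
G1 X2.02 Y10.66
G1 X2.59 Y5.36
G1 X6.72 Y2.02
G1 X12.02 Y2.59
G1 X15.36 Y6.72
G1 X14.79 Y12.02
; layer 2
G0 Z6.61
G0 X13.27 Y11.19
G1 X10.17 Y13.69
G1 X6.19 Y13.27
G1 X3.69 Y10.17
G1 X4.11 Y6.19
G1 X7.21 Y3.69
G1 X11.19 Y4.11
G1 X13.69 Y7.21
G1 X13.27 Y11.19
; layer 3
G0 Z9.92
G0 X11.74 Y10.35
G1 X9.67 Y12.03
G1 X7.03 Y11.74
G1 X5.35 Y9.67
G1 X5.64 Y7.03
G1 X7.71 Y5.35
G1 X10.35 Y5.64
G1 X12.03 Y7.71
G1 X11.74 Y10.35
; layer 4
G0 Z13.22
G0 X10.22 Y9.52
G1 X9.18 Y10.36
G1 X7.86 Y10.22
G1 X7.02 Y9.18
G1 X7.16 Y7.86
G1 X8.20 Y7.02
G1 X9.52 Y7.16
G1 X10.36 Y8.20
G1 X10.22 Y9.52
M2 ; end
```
solid part
  facet normal 0.0000 0.0000 -1.0000
    outer loop
      vertex 4.53 16.32 0.00
      vertex 11.15 17.03 0.00
      vertex 16.32 12.85 0.00
    endloop
  endfacet
  facet normal 0.0000 0.0000 -1.0000
    outer loop
      vertex 0.35 11.15 0.00
      vertex 4.53 16.32 0.00
      vertex 16.32 12.85 0.00
    endloop
  endfacet
  facet normal 0.0000 0.0000 -1.0000
    outer loop
      vertex 1.06 4.53 0.00
      vertex 0.35 11.15 0.00
      vertex 16.32 12.85 0.00
    endloop
  endfacet
  facet normal 0.0000 0.0000 -1.0000
    outer loop
      vertex 6.23 0.35 0.00
      vertex 1.06 4.53 0.00
      vertex 16.32 12.85 0.00
    endloop
  endfacet
  facet normal 0.0000 0.0000 -1.0000
    outer loop
      vertex 12.85 1.06 0.00
      vertex 6.23 0.35 0.00
      vertex 16.32 12.85 0.00
    endloop
  endfacet
  facet normal 0.0000 0.0000 -1.0000
    outer loop
      vertex 17.03 6.23 0.00
      vertex 12.85 1.06 0.00
      vertex 16.32 12.85 0.00
    endloop
  endfacet
  facet normal 0.5655 0.6994 0.4370
    outer loop
      vertex 16.32 12.85 0.00
      vertex 11.15 17.03 0.00
      vertex 8.69 8.69 16.53
    endloop
  endfacet
  facet normal -0.0959 0.8944 0.4370
    outer loop
      vertex 11.15 17.03 0.00
      vertex 4.53 16.32 0.00
      vertex 8.69 8.69 16.53
    endloop
  endfacet
  facet normal -0.6994 0.5655 0.4370
    outer loop
      vertex 4.53 16.32 0.00
      vertex 0.35 11.15 0.00
      vertex 8.69 8.69 16.53
    endloop
  endfacet
  facet normal -0.8944 -0.0959 0.4370
    outer loop
      vertex 0.35 11.15 0.00
      vertex 1.06 4.53 0.00
      vertex 8.69 8.69 16.53
    endloop
  endfacet
  facet normal -0.5655 -0.6994 0.4370
    outer loop
      vertex 1.06 4.53 0.00
      vertex 6.23 0.35 0.00
      vertex 8.69 8.69 16.53
    endloop
  endfacet
  facet normal 0.0959 -0.8944 0.4370
    outer loop
      vertex 6.23 0.35 0.00
      vertex 12.85 1.06 0.00
      vertex 8.69 8.69 16.53
    endloop
  endfacet
  facet normal 0.6994 -0.5655 0.4370
    outer loop
      vertex 12.85 1.06 0.00
      vertex 17.03 6.23 0.00
      vertex 8.69 8.69 16.53
    endloop
  endfacet
  facet normal 0.8944 0.0959 0.4370
    outer loop
      vertex 17.03 6.23 0.00
      vertex 16.32 12.85 0.00
      vertex 8.69 8.69 16.53
    endloop
  endfacet
endsolid part

The G0 Z moves step by Δz≈3.31 mm. The G1 loops shrink linearly with z, so the solid tapers from its base footprint up to z≈16.5. Closing with a flat bottom cap and the tapered top and triangulating gives 14 facets — a regular 8-sided pyramid, base circumscribed radius ≈ 8.69 mm, apex at z ≈ 16.5 mm.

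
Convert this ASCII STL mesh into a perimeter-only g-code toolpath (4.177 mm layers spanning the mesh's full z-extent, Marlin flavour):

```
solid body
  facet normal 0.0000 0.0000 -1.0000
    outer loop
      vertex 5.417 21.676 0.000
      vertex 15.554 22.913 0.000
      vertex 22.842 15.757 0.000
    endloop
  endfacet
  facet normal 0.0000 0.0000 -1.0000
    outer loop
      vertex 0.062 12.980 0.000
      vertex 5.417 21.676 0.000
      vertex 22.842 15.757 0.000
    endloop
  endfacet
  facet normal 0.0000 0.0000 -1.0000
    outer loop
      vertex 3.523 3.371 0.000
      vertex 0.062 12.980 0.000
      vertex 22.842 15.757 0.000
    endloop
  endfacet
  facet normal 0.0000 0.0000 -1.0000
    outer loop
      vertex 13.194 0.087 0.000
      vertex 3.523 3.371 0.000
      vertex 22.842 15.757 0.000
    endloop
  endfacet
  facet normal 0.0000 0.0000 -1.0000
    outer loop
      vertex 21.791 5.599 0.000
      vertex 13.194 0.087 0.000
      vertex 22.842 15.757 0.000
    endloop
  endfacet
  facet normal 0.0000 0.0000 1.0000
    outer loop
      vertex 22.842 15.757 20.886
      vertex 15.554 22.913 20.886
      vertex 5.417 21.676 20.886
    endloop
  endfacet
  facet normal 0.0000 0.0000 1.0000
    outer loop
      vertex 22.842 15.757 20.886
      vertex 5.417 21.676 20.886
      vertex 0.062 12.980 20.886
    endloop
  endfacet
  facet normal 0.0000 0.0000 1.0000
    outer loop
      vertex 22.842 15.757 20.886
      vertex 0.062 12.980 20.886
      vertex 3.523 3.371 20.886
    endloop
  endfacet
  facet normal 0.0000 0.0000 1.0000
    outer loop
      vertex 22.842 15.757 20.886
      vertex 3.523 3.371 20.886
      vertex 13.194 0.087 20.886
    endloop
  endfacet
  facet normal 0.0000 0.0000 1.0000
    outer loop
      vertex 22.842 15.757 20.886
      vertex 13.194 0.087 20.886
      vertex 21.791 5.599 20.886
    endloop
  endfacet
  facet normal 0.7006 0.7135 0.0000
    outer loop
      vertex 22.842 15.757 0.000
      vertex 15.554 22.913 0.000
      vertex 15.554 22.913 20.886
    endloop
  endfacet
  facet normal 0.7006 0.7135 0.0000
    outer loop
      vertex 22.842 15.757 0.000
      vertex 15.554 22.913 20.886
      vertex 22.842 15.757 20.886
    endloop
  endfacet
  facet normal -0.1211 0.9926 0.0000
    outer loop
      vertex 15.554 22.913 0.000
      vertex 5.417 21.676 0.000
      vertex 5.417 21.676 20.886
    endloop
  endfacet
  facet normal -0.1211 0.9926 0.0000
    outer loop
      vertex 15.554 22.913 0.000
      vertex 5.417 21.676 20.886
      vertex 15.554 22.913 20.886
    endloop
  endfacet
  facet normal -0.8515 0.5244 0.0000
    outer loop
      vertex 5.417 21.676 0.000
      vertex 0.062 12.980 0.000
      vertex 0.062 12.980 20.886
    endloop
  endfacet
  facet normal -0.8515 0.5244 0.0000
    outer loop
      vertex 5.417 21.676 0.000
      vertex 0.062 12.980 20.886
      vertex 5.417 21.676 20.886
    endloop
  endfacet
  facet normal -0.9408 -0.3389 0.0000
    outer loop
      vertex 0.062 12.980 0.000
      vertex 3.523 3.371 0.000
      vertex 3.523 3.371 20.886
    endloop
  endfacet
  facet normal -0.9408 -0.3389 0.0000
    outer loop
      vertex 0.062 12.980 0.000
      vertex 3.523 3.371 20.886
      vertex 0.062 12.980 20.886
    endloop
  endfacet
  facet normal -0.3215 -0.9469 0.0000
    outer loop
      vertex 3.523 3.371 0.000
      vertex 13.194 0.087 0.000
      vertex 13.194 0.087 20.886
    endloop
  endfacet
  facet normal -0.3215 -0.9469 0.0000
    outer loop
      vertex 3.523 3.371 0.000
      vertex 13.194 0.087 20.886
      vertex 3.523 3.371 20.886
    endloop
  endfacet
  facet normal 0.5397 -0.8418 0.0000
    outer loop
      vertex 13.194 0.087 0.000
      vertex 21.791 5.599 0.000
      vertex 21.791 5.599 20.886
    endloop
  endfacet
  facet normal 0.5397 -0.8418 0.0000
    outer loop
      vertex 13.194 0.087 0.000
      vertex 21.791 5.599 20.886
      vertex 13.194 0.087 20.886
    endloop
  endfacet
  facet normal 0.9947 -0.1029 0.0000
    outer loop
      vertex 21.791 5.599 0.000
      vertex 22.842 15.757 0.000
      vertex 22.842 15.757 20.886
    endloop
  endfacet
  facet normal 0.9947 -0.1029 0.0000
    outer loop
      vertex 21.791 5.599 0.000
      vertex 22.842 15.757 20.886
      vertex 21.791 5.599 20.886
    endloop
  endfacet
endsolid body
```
; perimeter-only toolpath
G21 ; units = mm
G90 ; absolute positioning
G28 ; home
; layer 1
G0 Z4.177
G0 X22.842 Y15.757
G1 X15.554 Y22.913
G1 X5.417 Y21.676
G1 X0.062 Y12.980
G1 X3.523 Y3.371
G1 X13.194 Y0.087
G1 X21.791 Y5.599
G1 X22.842 Y15.757
; layer 2
G0 Z8.354
G0 X22.842 Y15.757
G1 X15.554 Y22.913
G1 X5.417 Y21.676
G1 X0.062 Y12.980
G1 X3.523 Y3.371
G1 X13.194 Y0.087
G1 X21.791 Y5.599
G1 X22.842 Y15.757
; layer 3
G0 Z12.532
G0 X22.842 Y15.757
G1 X15.554 Y22.913
G1 X5.417 Y21.676
G1 X0.062 Y12.980
G1 X3.523 Y3.371
G1 X13.194 Y0.087
G1 X21.791 Y5.599
G1 X22.842 Y15.757
; layer 4
G0 Z16.709
G0 X22.842 Y15.757
G1 X15.554 Y22.913
G1 X5.417 Y21.676
G1 X0.062 Y12.980
G1 X3.523 Y3.371
G1 X13.194 Y0.087
G1 X21.791 Y5.599
G1 X22.842 Y15.757
; layer 5
G0 Z20.886
G0 X22.842 Y15.757
G1 X15.554 Y22.913
G1 X5.417 Y21.676
G1 X0.062 Y12.980
G1 X3.523 Y3.371
G1 X13.194 Y0.087
G1 X21.791 Y5.599
G1 X22.842 Y15.757
M2 ; end

The solid is a regular 7-sided prism (a cylinder approximated with 7 flat sides), circumscribed radius ≈ 11.8 mm, height ≈ 20.9 mm. Slicing at Δz = 4.177 mm — 5 equal slices spanning the solid's height, so layer i sits at z = i·h/5 — gives 5 non-empty perimeters. Each is a 7-segment closed polygon; G0 lifts to the layer z and rapids to the start vertex, then G1 traces the edges.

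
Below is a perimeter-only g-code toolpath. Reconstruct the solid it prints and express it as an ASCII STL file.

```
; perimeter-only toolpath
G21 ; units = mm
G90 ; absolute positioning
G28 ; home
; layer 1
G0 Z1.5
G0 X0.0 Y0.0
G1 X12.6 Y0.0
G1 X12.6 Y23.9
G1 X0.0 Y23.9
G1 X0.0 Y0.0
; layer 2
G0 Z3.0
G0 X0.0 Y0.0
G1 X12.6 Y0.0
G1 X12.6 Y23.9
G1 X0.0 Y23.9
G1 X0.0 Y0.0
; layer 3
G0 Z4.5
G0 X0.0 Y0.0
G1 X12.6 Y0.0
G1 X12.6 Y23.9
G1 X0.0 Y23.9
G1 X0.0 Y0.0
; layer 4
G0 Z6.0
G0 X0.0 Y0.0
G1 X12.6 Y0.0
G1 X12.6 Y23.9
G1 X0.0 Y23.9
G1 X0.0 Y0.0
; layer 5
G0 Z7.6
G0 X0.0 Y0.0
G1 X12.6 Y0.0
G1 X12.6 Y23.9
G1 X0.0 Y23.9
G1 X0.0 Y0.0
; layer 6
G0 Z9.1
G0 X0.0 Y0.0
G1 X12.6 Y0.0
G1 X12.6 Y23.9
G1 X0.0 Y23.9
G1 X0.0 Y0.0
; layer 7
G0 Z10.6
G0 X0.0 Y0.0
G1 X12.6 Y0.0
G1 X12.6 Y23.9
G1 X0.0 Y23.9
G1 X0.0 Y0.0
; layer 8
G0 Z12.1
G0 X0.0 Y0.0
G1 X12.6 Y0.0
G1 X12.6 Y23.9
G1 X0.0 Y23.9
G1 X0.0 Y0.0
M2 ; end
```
solid part
  facet normal 0.0000 0.0000 -1.0000
    outer loop
      vertex 12.6 23.9 0.0
      vertex 12.6 0.0 0.0
      vertex 0.0 0.0 0.0
    endloop
  endfacet
  facet normal 0.0000 0.0000 -1.0000
    outer loop
      vertex 0.0 23.9 0.0
      vertex 12.6 23.9 0.0
      vertex 0.0 0.0 0.0
    endloop
  endfacet
  facet normal 0.0000 0.0000 1.0000
    outer loop
      vertex 0.0 0.0 12.1
      vertex 12.6 0.0 12.1
      vertex 12.6 23.9 12.1
    endloop
  endfacet
  facet normal 0.0000 0.0000 1.0000
    outer loop
      vertex 0.0 0.0 12.1
      vertex 12.6 23.9 12.1
      vertex 0.0 23.9 12.1
    endloop
  endfacet
  facet normal 0.0000 -1.0000 0.0000
    outer loop
      vertex 0.0 0.0 0.0
      vertex 12.6 0.0 0.0
      vertex 12.6 0.0 12.1
    endloop
  endfacet
  facet normal 0.0000 -1.0000 0.0000
    outer loop
      vertex 0.0 0.0 0.0
      vertex 12.6 0.0 12.1
      vertex 0.0 0.0 12.1
    endloop
  endfacet
  facet normal 0.0000 1.0000 0.0000
    outer loop
      vertex 12.6 23.9 12.1
      vertex 12.6 23.9 0.0
      vertex 0.0 23.9 0.0
    endloop
  endfacet
  facet normal 0.0000 1.0000 0.0000
    outer loop
      vertex 0.0 23.9 12.1
      vertex 12.6 23.9 12.1
      vertex 0.0 23.9 0.0
    endloop
  endfacet
  facet normal -1.0000 0.0000 0.0000
    outer loop
      vertex 0.0 23.9 12.1
      vertex 0.0 23.9 0.0
      vertex 0.0 0.0 0.0
    endloop
  endfacet
  facet normal -1.0000 0.0000 0.0000
    outer loop
      vertex 0.0 0.0 12.1
      vertex 0.0 23.9 12.1
      vertex 0.0 0.0 0.0
    endloop
  endfacet
  facet normal 1.0000 0.0000 0.0000
    outer loop
      vertex 12.6 0.0 0.0
      vertex 12.6 23.9 0.0
      vertex 12.6 23.9 12.1
    endloop
  endfacet
  facet normal 1.0000 0.0000 0.0000
    outer loop
      vertex 12.6 0.0 0.0
      vertex 12.6 23.9 12.1
      vertex 12.6 0.0 12.1
    endloop
  endfacet
endsolid part

The G0 Z moves step by Δz≈1.5 mm. Every layer's G1 loop is the same polygon, so the solid is a straight extrusion of it from z=0 to z≈12.1. Closing with flat bottom and top caps and triangulating gives 12 facets — a rectangular box, roughly 12.6 × 23.9 mm footprint and 12.1 mm tall.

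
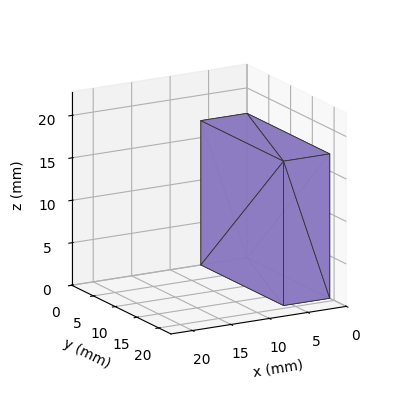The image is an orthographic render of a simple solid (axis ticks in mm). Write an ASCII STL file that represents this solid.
Reading the render: the shape is a rectangular box, roughly 6 × 19 mm footprint and 17 mm tall (dimensions read to the nearest mm from the axis ticks). For the STL, each face is triangulated and given an outward normal.

solid part
  facet normal 0.0000 0.0000 -1.0000
    outer loop
      vertex 6.00 19.00 0.00
      vertex 6.00 0.00 0.00
      vertex 0.00 0.00 0.00
    endloop
  endfacet
  facet normal 0.0000 0.0000 -1.0000
    outer loop
      vertex 0.00 19.00 0.00
      vertex 6.00 19.00 0.00
      vertex 0.00 0.00 0.00
    endloop
  endfacet
  facet normal 0.0000 0.0000 1.0000
    outer loop
      vertex 0.00 0.00 17.00
      vertex 6.00 0.00 17.00
      vertex 6.00 19.00 17.00
    endloop
  endfacet
  facet normal 0.0000 0.0000 1.0000
    outer loop
      vertex 0.00 0.00 17.00
      vertex 6.00 19.00 17.00
      vertex 0.00 19.00 17.00
    endloop
  endfacet
  facet normal 0.0000 -1.0000 0.0000
    outer loop
      vertex 0.00 0.00 0.00
      vertex 6.00 0.00 0.00
      vertex 6.00 0.00 17.00
    endloop
  endfacet
  facet normal 0.0000 -1.0000 0.0000
    outer loop
      vertex 0.00 0.00 0.00
      vertex 6.00 0.00 17.00
      vertex 0.00 0.00 17.00
    endloop
  endfacet
  facet normal 0.0000 1.0000 0.0000
    outer loop
      vertex 6.00 19.00 17.00
      vertex 6.00 19.00 0.00
      vertex 0.00 19.00 0.00
    endloop
  endfacet
  facet normal 0.0000 1.0000 0.0000
    outer loop
      vertex 0.00 19.00 17.00
      vertex 6.00 19.00 17.00
      vertex 0.00 19.00 0.00
    endloop
  endfacet
  facet normal -1.0000 0.0000 0.0000
    outer loop
      vertex 0.00 19.00 17.00
      vertex 0.00 19.00 0.00
      vertex 0.00 0.00 0.00
    endloop
  endfacet
  facet normal -1.0000 0.0000 0.0000
    outer loop
      vertex 0.00 0.00 17.00
      vertex 0.00 19.00 17.00
      vertex 0.00 0.00 0.00
    endloop
  endfacet
  facet normal 1.0000 0.0000 0.0000
    outer loop
      vertex 6.00 0.00 0.00
      vertex 6.00 19.00 0.00
      vertex 6.00 19.00 17.00
    endloop
  endfacet
  facet normal 1.0000 0.0000 0.0000
    outer loop
      vertex 6.00 0.00 0.00
      vertex 6.00 19.00 17.00
      vertex 6.00 0.00 17.00
    endloop
  endfacet
endsolid part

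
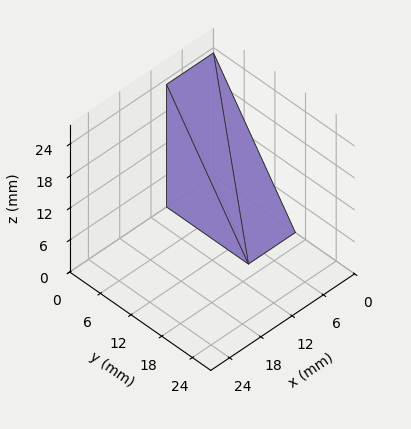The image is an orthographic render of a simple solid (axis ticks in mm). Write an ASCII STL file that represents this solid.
Reading the render: the shape is a wedge (ramp): 9 × 16 mm base, rising to 23 mm along the y=0 edge and sloping linearly to z=0 at y=16 (dimensions read to the nearest mm from the axis ticks). For the STL, each face is triangulated and given an outward normal.

solid part
  facet normal 0.0000 0.0000 -1.0000
    outer loop
      vertex 9.00 16.00 0.00
      vertex 9.00 0.00 0.00
      vertex 0.00 0.00 0.00
    endloop
  endfacet
  facet normal 0.0000 0.0000 -1.0000
    outer loop
      vertex 0.00 16.00 0.00
      vertex 9.00 16.00 0.00
      vertex 0.00 0.00 0.00
    endloop
  endfacet
  facet normal 0.0000 -1.0000 0.0000
    outer loop
      vertex 0.00 0.00 0.00
      vertex 9.00 0.00 0.00
      vertex 9.00 0.00 23.00
    endloop
  endfacet
  facet normal 0.0000 -1.0000 0.0000
    outer loop
      vertex 0.00 0.00 0.00
      vertex 9.00 0.00 23.00
      vertex 0.00 0.00 23.00
    endloop
  endfacet
  facet normal 0.0000 0.8209 0.5711
    outer loop
      vertex 0.00 0.00 23.00
      vertex 9.00 0.00 23.00
      vertex 9.00 16.00 0.00
    endloop
  endfacet
  facet normal 0.0000 0.8209 0.5711
    outer loop
      vertex 0.00 0.00 23.00
      vertex 9.00 16.00 0.00
      vertex 0.00 16.00 0.00
    endloop
  endfacet
  facet normal -1.0000 0.0000 0.0000
    outer loop
      vertex 0.00 0.00 23.00
      vertex 0.00 16.00 0.00
      vertex 0.00 0.00 0.00
    endloop
  endfacet
  facet normal 1.0000 0.0000 0.0000
    outer loop
      vertex 9.00 0.00 0.00
      vertex 9.00 16.00 0.00
      vertex 9.00 0.00 23.00
    endloop
  endfacet
endsolid part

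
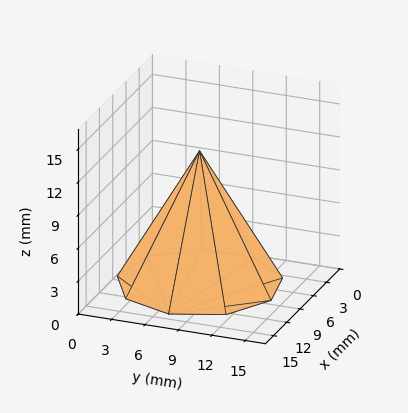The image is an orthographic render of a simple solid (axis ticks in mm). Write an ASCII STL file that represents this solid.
Reading the render: the shape is a regular 9-sided pyramid, base circumscribed radius ≈ 7 mm, apex at z ≈ 12 mm (dimensions read to the nearest mm from the axis ticks). For the STL, each face is triangulated and given an outward normal.

solid part
  facet normal 0.0000 0.0000 -1.0000
    outer loop
      vertex 8.216 13.894 0.000
      vertex 12.362 11.500 0.000
      vertex 14.000 7.000 0.000
    endloop
  endfacet
  facet normal 0.0000 0.0000 -1.0000
    outer loop
      vertex 3.500 13.062 0.000
      vertex 8.216 13.894 0.000
      vertex 14.000 7.000 0.000
    endloop
  endfacet
  facet normal 0.0000 0.0000 -1.0000
    outer loop
      vertex 0.422 9.394 0.000
      vertex 3.500 13.062 0.000
      vertex 14.000 7.000 0.000
    endloop
  endfacet
  facet normal 0.0000 0.0000 -1.0000
    outer loop
      vertex 0.422 4.606 0.000
      vertex 0.422 9.394 0.000
      vertex 14.000 7.000 0.000
    endloop
  endfacet
  facet normal 0.0000 0.0000 -1.0000
    outer loop
      vertex 3.500 0.938 0.000
      vertex 0.422 4.606 0.000
      vertex 14.000 7.000 0.000
    endloop
  endfacet
  facet normal 0.0000 0.0000 -1.0000
    outer loop
      vertex 8.216 0.106 0.000
      vertex 3.500 0.938 0.000
      vertex 14.000 7.000 0.000
    endloop
  endfacet
  facet normal 0.0000 0.0000 -1.0000
    outer loop
      vertex 12.362 2.500 0.000
      vertex 8.216 0.106 0.000
      vertex 14.000 7.000 0.000
    endloop
  endfacet
  facet normal 0.8240 0.2999 0.4807
    outer loop
      vertex 14.000 7.000 0.000
      vertex 12.362 11.500 0.000
      vertex 7.000 7.000 12.000
    endloop
  endfacet
  facet normal 0.4385 0.7594 0.4807
    outer loop
      vertex 12.362 11.500 0.000
      vertex 8.216 13.894 0.000
      vertex 7.000 7.000 12.000
    endloop
  endfacet
  facet normal -0.1524 0.8636 0.4807
    outer loop
      vertex 8.216 13.894 0.000
      vertex 3.500 13.062 0.000
      vertex 7.000 7.000 12.000
    endloop
  endfacet
  facet normal -0.6717 0.5637 0.4807
    outer loop
      vertex 3.500 13.062 0.000
      vertex 0.422 9.394 0.000
      vertex 7.000 7.000 12.000
    endloop
  endfacet
  facet normal -0.8769 0.0000 0.4807
    outer loop
      vertex 0.422 9.394 0.000
      vertex 0.422 4.606 0.000
      vertex 7.000 7.000 12.000
    endloop
  endfacet
  facet normal -0.6717 -0.5637 0.4807
    outer loop
      vertex 0.422 4.606 0.000
      vertex 3.500 0.938 0.000
      vertex 7.000 7.000 12.000
    endloop
  endfacet
  facet normal -0.1524 -0.8636 0.4807
    outer loop
      vertex 3.500 0.938 0.000
      vertex 8.216 0.106 0.000
      vertex 7.000 7.000 12.000
    endloop
  endfacet
  facet normal 0.4385 -0.7594 0.4807
    outer loop
      vertex 8.216 0.106 0.000
      vertex 12.362 2.500 0.000
      vertex 7.000 7.000 12.000
    endloop
  endfacet
  facet normal 0.8240 -0.2999 0.4807
    outer loop
      vertex 12.362 2.500 0.000
      vertex 14.000 7.000 0.000
      vertex 7.000 7.000 12.000
    endloop
  endfacet
endsolid part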